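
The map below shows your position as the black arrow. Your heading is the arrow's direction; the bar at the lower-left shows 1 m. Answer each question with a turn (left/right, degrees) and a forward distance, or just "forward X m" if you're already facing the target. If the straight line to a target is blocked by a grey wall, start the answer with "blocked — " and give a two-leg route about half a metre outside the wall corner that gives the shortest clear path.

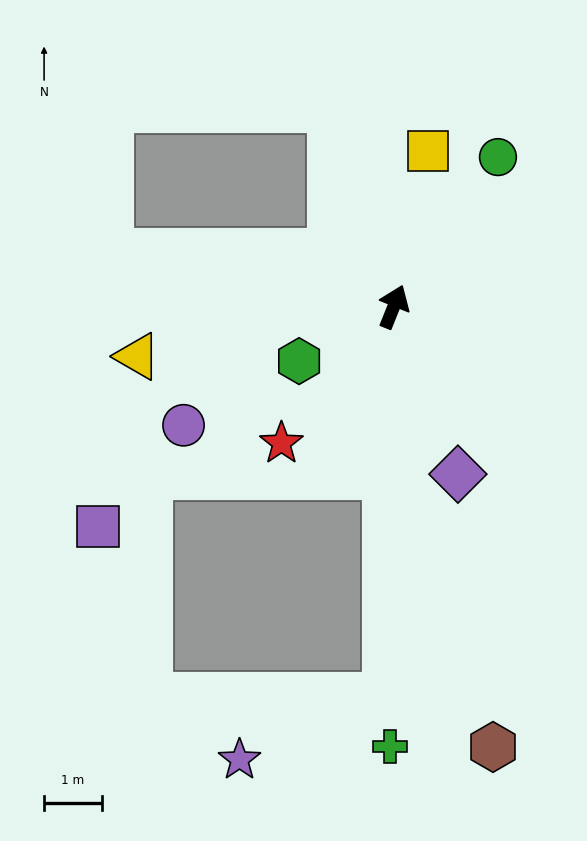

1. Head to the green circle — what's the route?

turn right 13°, forward 3.2 m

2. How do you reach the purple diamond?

turn right 137°, forward 3.1 m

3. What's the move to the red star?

turn left 162°, forward 3.1 m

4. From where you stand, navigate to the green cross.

turn right 159°, forward 7.7 m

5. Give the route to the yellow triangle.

turn left 123°, forward 4.5 m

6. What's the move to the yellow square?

turn left 9°, forward 2.8 m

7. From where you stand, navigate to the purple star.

blocked — turn right 159°, forward 6.8 m, then turn right 66°, forward 2.8 m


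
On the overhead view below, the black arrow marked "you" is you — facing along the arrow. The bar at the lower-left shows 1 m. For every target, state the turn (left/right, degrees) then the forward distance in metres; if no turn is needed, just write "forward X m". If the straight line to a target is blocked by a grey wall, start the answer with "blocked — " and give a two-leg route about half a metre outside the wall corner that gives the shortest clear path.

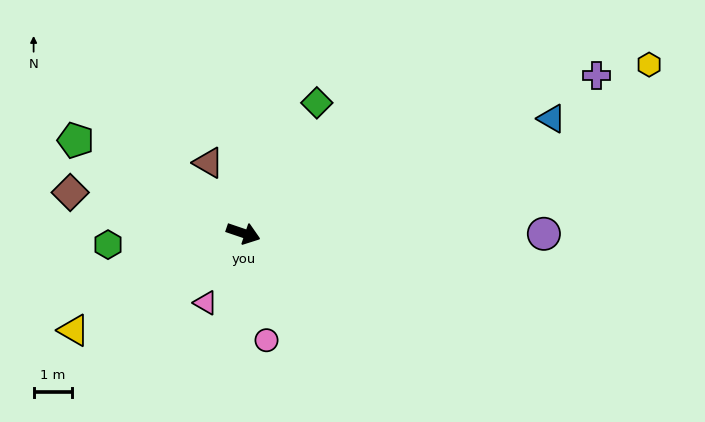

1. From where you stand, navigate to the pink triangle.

turn right 100°, forward 2.1 m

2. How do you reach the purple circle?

turn left 19°, forward 7.8 m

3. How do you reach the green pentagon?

turn left 170°, forward 5.0 m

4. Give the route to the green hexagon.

turn right 156°, forward 3.5 m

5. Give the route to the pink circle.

turn right 59°, forward 2.8 m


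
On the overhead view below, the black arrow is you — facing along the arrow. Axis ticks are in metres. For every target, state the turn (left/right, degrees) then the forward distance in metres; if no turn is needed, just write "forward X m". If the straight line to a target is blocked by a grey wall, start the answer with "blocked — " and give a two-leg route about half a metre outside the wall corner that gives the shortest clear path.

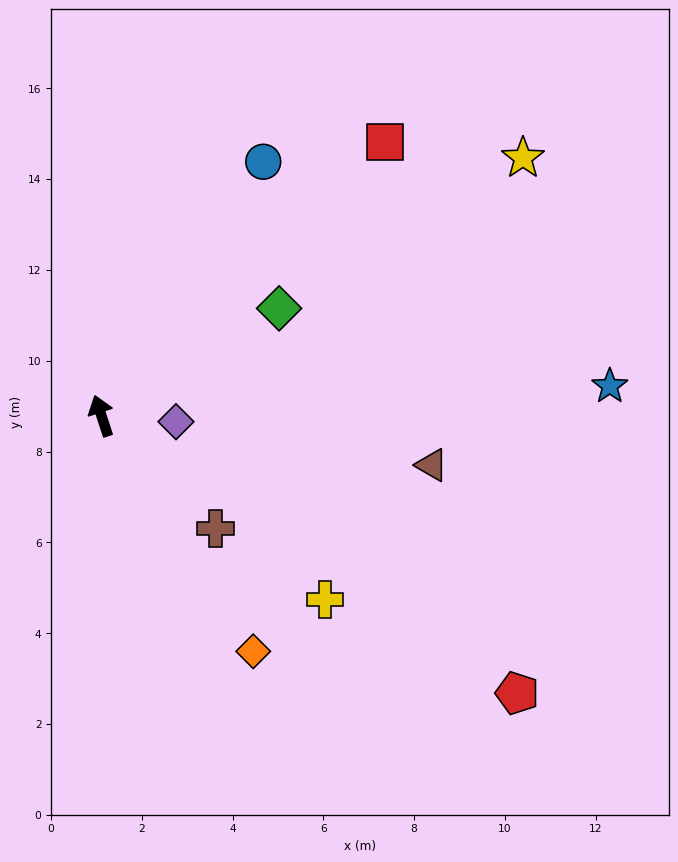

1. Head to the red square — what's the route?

turn right 64°, forward 8.7 m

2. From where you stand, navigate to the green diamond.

turn right 77°, forward 4.6 m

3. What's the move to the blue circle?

turn right 51°, forward 6.6 m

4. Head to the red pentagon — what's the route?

turn right 142°, forward 11.0 m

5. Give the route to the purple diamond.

turn right 113°, forward 1.6 m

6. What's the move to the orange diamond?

turn right 165°, forward 6.2 m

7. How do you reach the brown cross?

turn right 153°, forward 3.5 m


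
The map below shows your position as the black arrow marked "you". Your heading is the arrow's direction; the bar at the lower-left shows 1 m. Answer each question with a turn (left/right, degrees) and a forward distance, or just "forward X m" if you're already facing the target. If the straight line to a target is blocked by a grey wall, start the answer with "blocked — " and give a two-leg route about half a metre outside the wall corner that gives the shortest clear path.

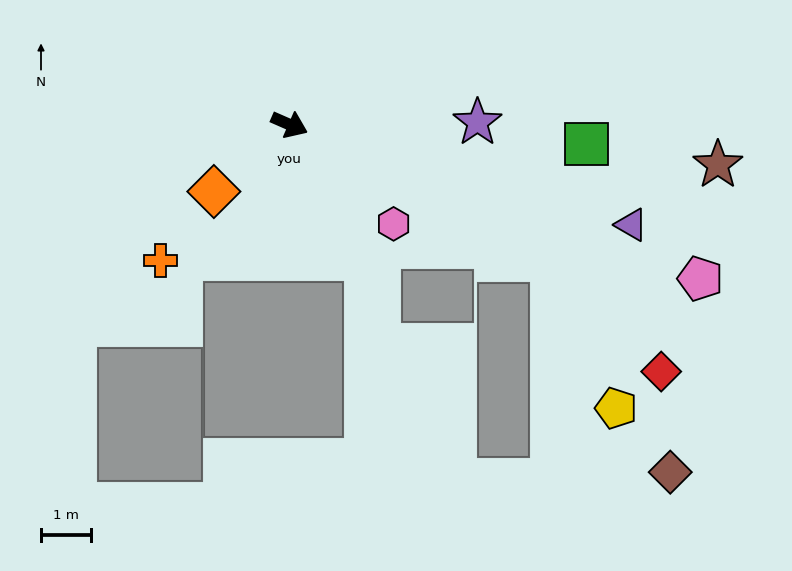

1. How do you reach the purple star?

turn left 24°, forward 3.7 m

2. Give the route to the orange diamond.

turn right 115°, forward 2.0 m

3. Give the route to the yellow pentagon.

blocked — turn right 4°, forward 5.9 m, then turn right 39°, forward 3.2 m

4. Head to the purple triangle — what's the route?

turn left 7°, forward 7.1 m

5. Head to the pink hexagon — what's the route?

turn right 20°, forward 2.9 m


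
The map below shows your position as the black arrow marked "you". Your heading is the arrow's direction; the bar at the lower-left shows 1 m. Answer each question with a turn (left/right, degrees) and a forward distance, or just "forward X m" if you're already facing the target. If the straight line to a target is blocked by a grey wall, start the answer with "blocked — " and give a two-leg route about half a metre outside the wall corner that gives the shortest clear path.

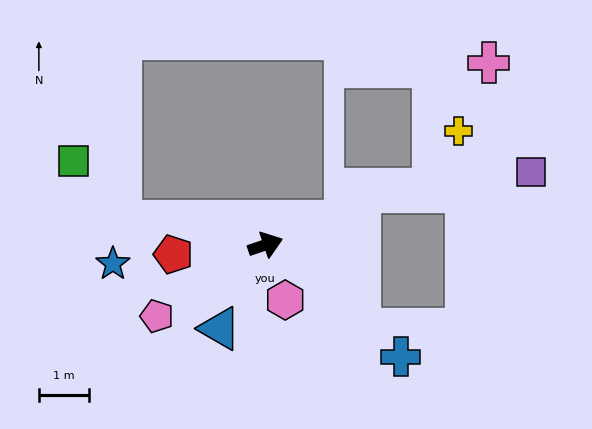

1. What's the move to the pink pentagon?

turn right 165°, forward 2.6 m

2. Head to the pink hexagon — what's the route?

turn right 89°, forward 1.2 m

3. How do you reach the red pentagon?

turn left 167°, forward 1.9 m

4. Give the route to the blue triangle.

turn right 137°, forward 1.9 m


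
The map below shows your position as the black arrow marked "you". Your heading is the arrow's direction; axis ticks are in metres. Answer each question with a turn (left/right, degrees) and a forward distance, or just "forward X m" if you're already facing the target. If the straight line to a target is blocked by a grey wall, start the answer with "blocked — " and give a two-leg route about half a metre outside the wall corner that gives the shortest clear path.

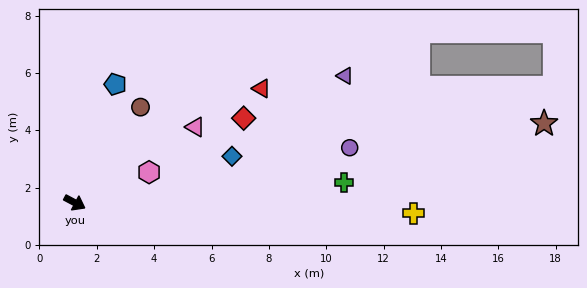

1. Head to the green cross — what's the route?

turn left 32°, forward 9.4 m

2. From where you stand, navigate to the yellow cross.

turn left 26°, forward 11.8 m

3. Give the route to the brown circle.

turn left 83°, forward 4.0 m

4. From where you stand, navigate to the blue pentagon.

turn left 99°, forward 4.4 m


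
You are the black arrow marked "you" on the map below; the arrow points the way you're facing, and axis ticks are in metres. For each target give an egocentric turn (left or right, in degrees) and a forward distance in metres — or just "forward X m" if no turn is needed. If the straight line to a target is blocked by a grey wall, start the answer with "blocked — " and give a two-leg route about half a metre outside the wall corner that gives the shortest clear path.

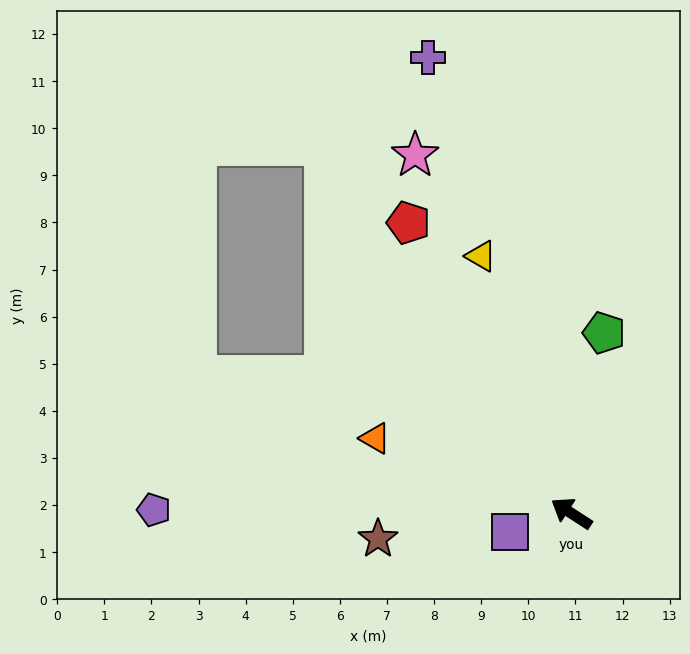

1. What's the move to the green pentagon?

turn right 67°, forward 3.9 m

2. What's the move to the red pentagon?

turn right 28°, forward 7.1 m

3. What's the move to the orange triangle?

turn left 12°, forward 4.5 m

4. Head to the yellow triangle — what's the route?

turn right 38°, forward 5.8 m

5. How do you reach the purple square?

turn left 50°, forward 1.4 m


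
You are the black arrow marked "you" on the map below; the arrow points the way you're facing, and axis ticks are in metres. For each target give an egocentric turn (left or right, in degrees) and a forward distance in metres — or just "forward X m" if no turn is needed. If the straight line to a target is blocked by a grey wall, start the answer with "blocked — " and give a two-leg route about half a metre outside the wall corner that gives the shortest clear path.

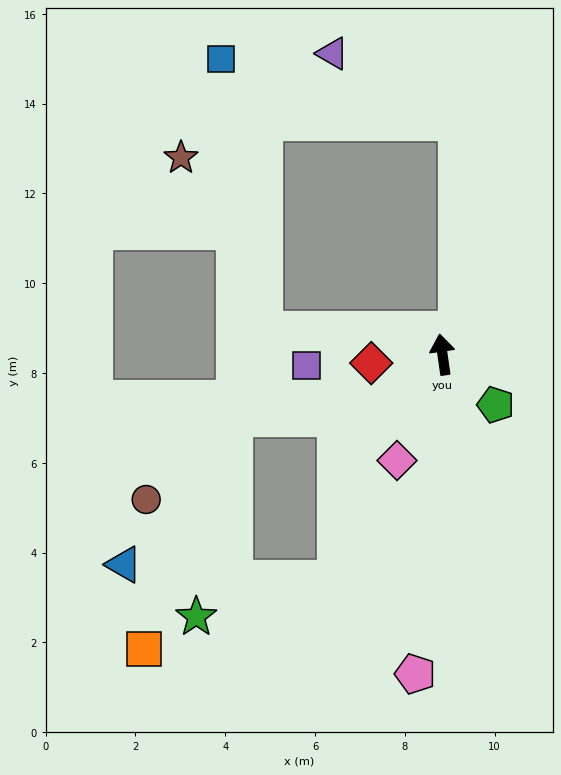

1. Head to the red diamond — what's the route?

turn left 89°, forward 1.6 m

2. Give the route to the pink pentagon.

turn left 167°, forward 7.1 m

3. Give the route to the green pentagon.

turn right 142°, forward 1.6 m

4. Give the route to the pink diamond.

turn left 149°, forward 2.6 m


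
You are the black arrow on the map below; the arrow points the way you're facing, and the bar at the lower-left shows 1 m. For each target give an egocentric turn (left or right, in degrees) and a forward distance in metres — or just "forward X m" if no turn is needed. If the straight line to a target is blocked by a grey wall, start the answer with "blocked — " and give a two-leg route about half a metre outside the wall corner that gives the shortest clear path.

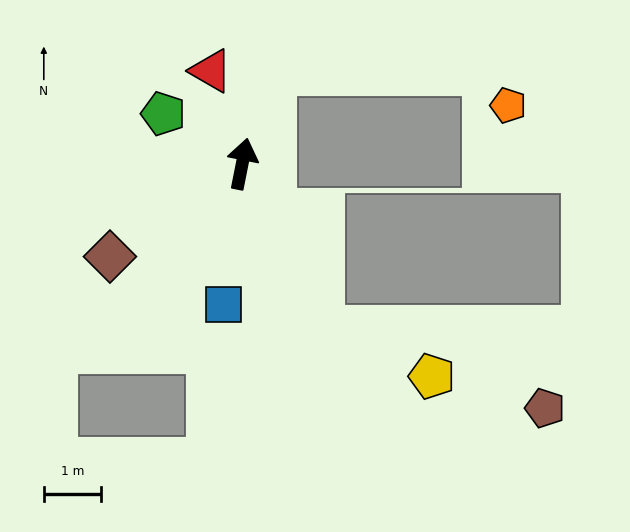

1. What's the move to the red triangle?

turn left 30°, forward 1.7 m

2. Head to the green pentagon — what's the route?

turn left 69°, forward 1.6 m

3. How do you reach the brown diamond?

turn left 136°, forward 2.8 m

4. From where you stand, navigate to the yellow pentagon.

blocked — turn right 143°, forward 3.2 m, then turn left 42°, forward 2.1 m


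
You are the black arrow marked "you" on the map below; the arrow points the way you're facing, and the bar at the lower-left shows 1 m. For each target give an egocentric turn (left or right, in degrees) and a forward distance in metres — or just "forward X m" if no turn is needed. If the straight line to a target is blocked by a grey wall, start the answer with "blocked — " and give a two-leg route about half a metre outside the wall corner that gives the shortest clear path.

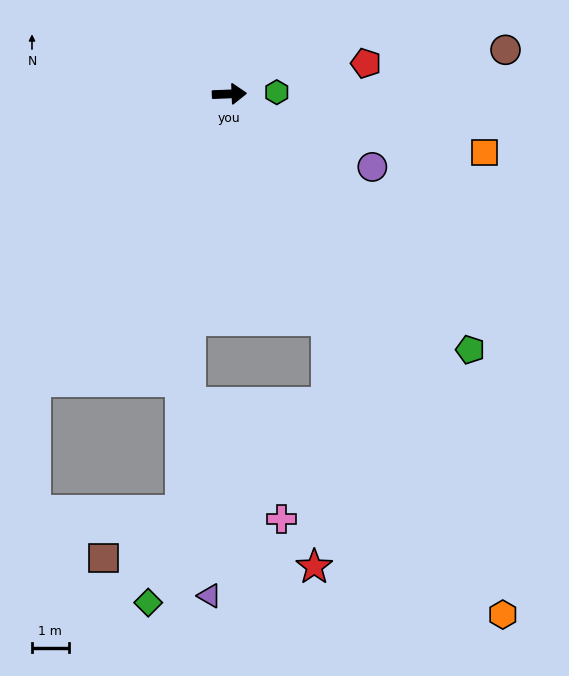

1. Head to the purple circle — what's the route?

turn right 29°, forward 4.4 m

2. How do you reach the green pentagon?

turn right 49°, forward 9.5 m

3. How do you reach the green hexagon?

forward 1.3 m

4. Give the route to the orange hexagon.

turn right 65°, forward 15.9 m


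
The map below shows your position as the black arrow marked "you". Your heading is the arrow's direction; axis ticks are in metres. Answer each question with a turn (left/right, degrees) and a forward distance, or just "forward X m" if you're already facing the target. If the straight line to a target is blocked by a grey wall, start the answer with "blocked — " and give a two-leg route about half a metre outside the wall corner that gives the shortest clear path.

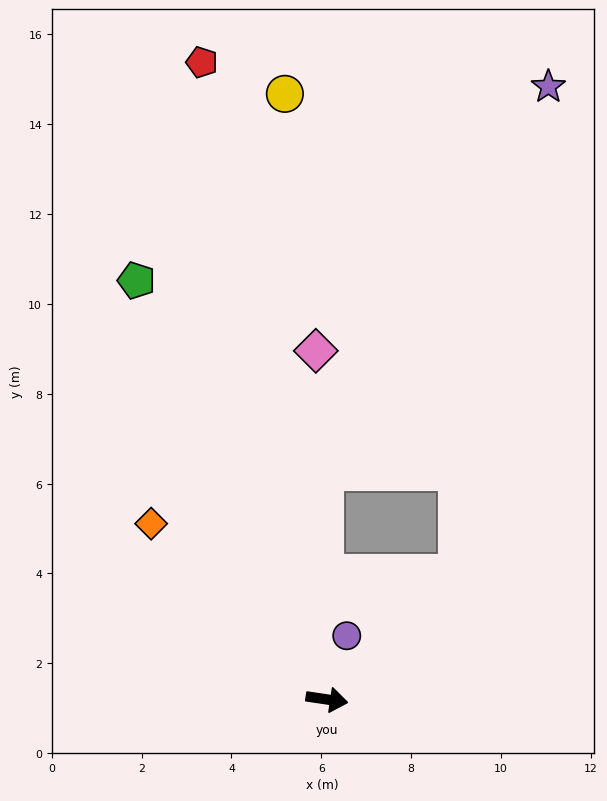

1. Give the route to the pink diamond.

turn left 100°, forward 7.8 m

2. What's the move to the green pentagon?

turn left 123°, forward 10.2 m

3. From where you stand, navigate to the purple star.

blocked — turn left 99°, forward 5.1 m, then turn right 31°, forward 9.9 m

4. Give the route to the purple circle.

turn left 81°, forward 1.5 m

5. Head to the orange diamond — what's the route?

turn left 143°, forward 5.5 m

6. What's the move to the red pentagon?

turn left 110°, forward 14.5 m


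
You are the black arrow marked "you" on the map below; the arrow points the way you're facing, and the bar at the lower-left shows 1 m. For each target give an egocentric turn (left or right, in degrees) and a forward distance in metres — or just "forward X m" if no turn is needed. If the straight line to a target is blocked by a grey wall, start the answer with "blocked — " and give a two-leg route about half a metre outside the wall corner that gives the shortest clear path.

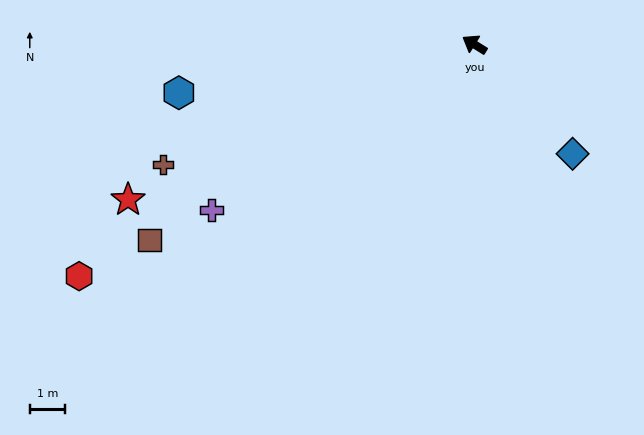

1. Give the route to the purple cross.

turn left 64°, forward 8.9 m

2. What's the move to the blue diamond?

turn left 164°, forward 4.2 m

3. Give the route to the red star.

turn left 56°, forward 10.9 m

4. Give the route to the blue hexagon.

turn left 41°, forward 8.6 m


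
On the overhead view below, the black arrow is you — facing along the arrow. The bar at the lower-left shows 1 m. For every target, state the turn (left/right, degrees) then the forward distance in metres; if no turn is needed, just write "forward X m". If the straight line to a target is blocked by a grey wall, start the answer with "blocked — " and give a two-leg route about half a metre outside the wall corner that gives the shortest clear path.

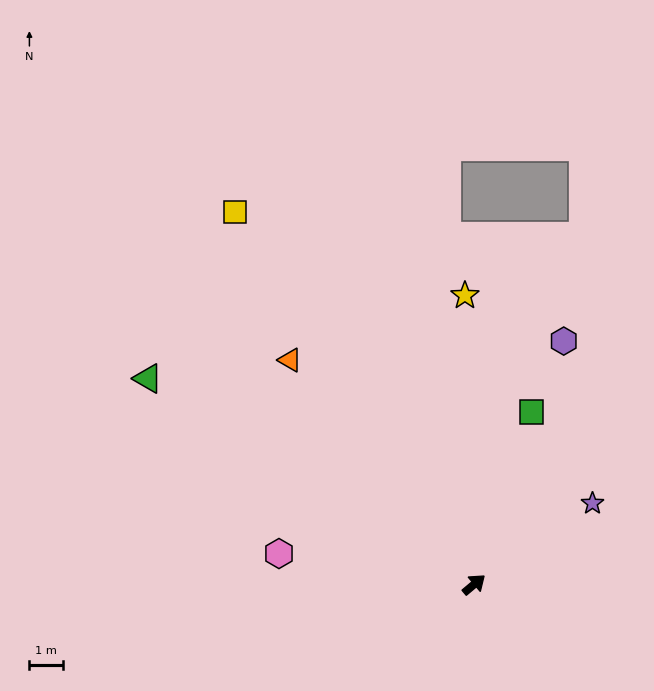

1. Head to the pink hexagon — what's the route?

turn left 131°, forward 5.8 m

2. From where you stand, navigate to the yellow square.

turn left 83°, forward 13.1 m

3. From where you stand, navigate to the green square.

turn left 32°, forward 5.4 m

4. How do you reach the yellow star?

turn left 52°, forward 8.5 m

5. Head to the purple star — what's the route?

turn right 6°, forward 4.2 m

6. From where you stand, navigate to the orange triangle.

turn left 89°, forward 8.6 m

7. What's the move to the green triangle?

turn left 108°, forward 11.4 m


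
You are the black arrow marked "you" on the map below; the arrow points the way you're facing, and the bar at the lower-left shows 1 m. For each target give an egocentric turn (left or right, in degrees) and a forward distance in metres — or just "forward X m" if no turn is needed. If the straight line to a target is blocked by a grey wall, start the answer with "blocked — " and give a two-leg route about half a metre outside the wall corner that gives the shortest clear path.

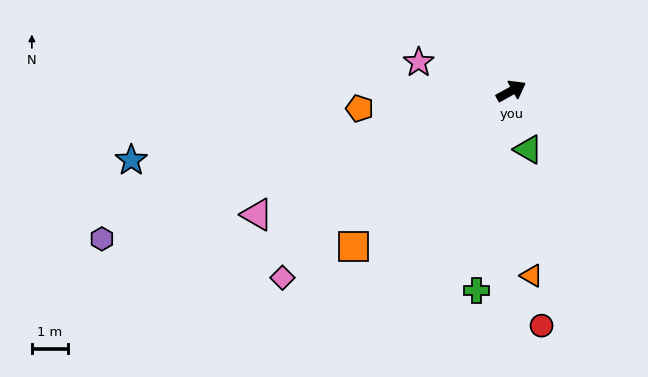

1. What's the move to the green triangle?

turn right 103°, forward 1.7 m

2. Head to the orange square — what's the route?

turn right 164°, forward 6.2 m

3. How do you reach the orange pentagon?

turn left 158°, forward 4.3 m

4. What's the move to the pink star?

turn left 134°, forward 2.7 m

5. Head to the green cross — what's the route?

turn right 129°, forward 5.7 m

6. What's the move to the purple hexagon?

turn left 171°, forward 12.2 m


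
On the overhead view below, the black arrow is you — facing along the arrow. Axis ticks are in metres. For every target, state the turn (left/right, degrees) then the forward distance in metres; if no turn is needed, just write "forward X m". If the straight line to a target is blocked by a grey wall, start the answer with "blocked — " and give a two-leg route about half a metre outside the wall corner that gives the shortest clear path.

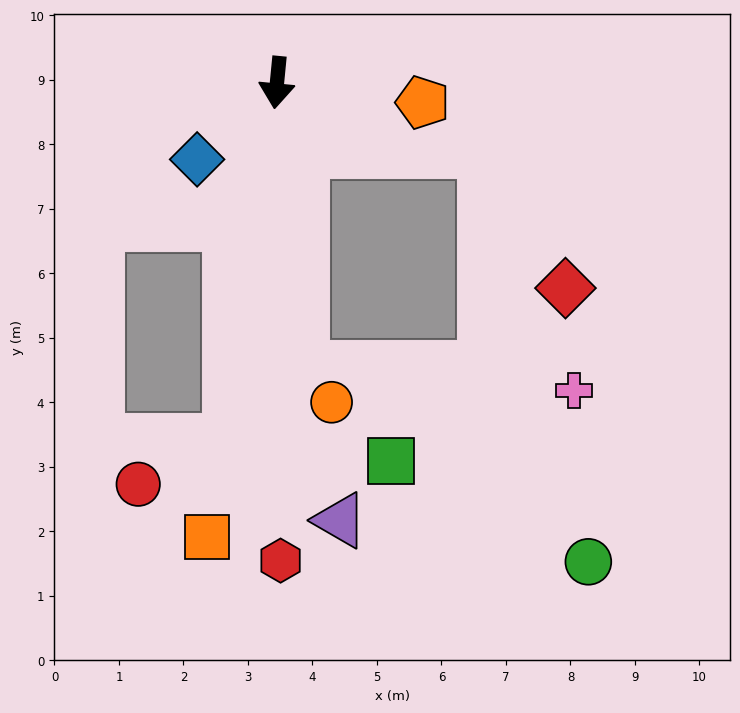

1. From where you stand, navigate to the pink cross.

blocked — turn left 10°, forward 4.4 m, then turn left 81°, forward 4.2 m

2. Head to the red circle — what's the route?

blocked — forward 5.6 m, then turn right 60°, forward 1.6 m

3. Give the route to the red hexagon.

turn left 6°, forward 7.4 m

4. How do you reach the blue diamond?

turn right 41°, forward 1.7 m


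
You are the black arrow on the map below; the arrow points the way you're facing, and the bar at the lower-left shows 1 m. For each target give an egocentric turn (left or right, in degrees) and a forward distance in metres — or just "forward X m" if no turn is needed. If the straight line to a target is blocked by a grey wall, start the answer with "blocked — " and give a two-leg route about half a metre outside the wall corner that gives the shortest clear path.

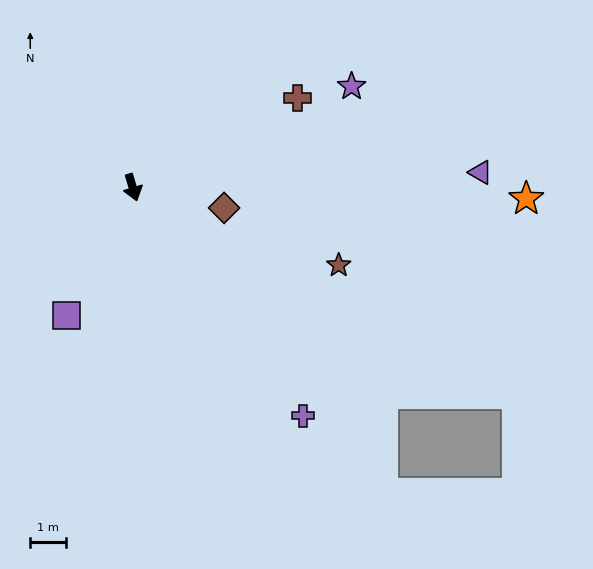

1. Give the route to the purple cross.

turn left 20°, forward 8.1 m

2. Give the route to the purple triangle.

turn left 76°, forward 9.9 m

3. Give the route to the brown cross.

turn left 102°, forward 5.3 m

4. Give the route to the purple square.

turn right 44°, forward 4.1 m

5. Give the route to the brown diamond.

turn left 61°, forward 2.7 m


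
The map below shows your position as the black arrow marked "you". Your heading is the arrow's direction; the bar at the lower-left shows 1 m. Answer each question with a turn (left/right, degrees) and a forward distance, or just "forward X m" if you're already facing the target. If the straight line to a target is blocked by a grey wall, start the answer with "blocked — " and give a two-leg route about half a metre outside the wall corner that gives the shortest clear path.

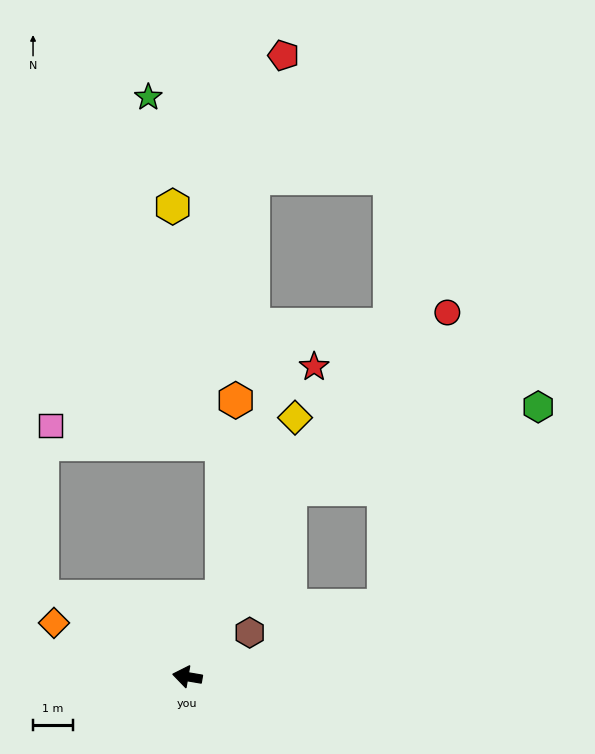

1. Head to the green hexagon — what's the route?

blocked — turn right 109°, forward 5.3 m, then turn right 43°, forward 6.5 m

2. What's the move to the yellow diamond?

turn right 103°, forward 7.0 m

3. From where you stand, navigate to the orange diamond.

turn right 12°, forward 3.6 m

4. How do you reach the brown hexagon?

turn right 135°, forward 1.9 m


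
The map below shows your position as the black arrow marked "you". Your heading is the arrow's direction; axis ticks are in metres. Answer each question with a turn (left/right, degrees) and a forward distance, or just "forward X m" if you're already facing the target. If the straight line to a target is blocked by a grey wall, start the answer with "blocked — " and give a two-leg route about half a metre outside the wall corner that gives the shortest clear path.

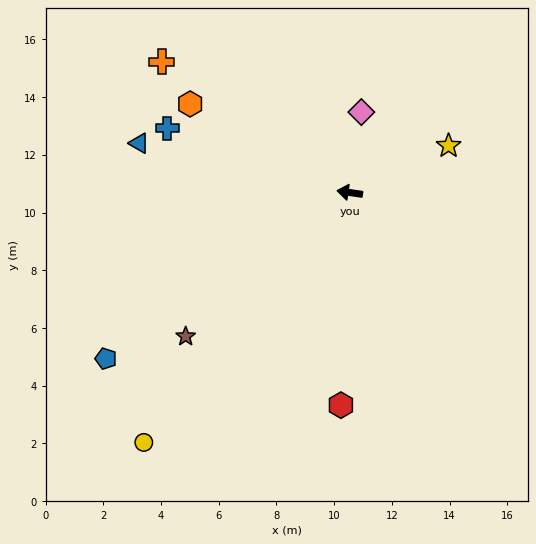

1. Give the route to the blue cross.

turn right 11°, forward 6.7 m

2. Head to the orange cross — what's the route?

turn right 27°, forward 7.9 m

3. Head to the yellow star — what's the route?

turn right 146°, forward 3.8 m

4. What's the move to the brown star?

turn left 50°, forward 7.6 m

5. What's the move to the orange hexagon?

turn right 21°, forward 6.3 m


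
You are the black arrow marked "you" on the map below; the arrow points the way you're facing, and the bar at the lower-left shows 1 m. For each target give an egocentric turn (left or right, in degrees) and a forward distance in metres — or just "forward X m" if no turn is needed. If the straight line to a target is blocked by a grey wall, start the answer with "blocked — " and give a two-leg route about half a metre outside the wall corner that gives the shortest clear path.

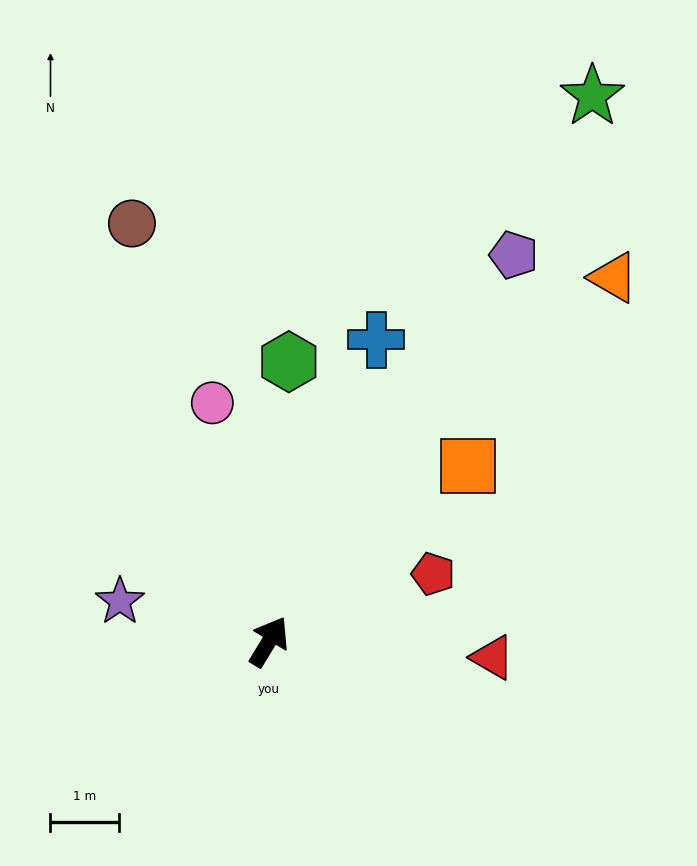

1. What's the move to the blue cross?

turn left 12°, forward 4.7 m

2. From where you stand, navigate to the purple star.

turn left 106°, forward 2.3 m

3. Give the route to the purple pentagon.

forward 6.7 m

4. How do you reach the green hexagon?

turn left 27°, forward 4.1 m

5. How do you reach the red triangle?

turn right 63°, forward 3.3 m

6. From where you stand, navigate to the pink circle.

turn left 45°, forward 3.6 m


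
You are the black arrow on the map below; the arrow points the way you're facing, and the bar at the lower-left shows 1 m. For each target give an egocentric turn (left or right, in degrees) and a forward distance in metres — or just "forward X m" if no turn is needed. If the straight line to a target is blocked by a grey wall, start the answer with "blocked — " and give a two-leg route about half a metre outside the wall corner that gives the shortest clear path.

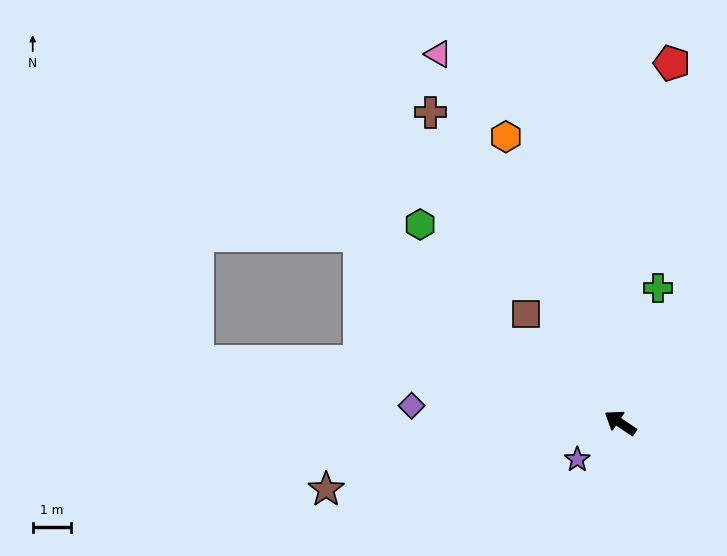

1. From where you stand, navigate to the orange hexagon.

turn right 34°, forward 8.0 m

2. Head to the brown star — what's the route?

turn left 47°, forward 7.9 m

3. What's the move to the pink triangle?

turn right 30°, forward 10.7 m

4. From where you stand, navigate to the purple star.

turn left 74°, forward 1.5 m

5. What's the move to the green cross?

turn right 72°, forward 3.7 m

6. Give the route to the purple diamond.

turn left 29°, forward 5.5 m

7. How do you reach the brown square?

turn right 15°, forward 3.8 m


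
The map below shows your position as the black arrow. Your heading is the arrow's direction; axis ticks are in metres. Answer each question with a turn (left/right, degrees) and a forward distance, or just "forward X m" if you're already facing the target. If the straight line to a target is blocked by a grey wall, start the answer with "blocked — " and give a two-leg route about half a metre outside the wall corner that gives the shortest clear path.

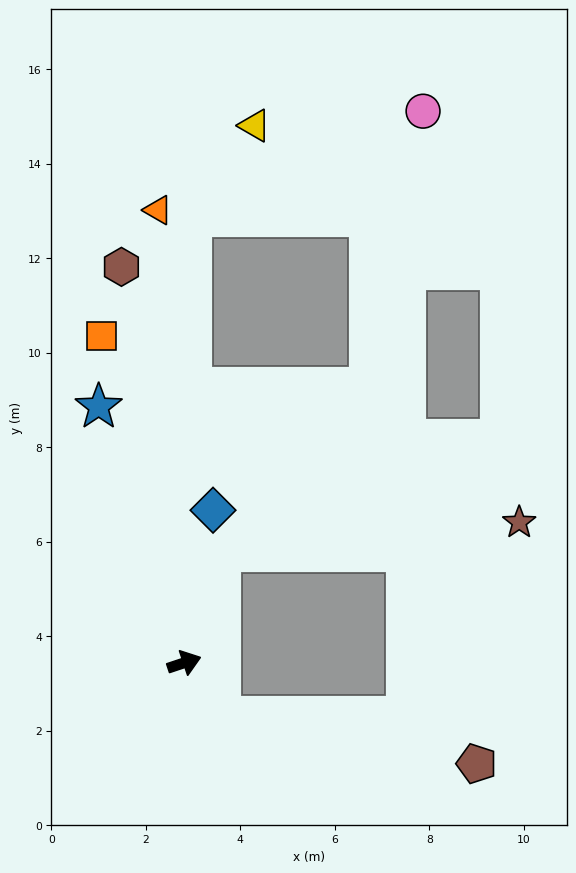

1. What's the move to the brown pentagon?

blocked — turn right 74°, forward 1.4 m, then turn left 45°, forward 5.5 m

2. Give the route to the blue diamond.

turn left 61°, forward 3.3 m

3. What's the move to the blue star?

turn left 90°, forward 5.7 m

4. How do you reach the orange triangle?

turn left 75°, forward 9.6 m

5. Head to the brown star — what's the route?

blocked — turn left 53°, forward 2.5 m, then turn right 66°, forward 6.3 m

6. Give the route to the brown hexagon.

turn left 81°, forward 8.5 m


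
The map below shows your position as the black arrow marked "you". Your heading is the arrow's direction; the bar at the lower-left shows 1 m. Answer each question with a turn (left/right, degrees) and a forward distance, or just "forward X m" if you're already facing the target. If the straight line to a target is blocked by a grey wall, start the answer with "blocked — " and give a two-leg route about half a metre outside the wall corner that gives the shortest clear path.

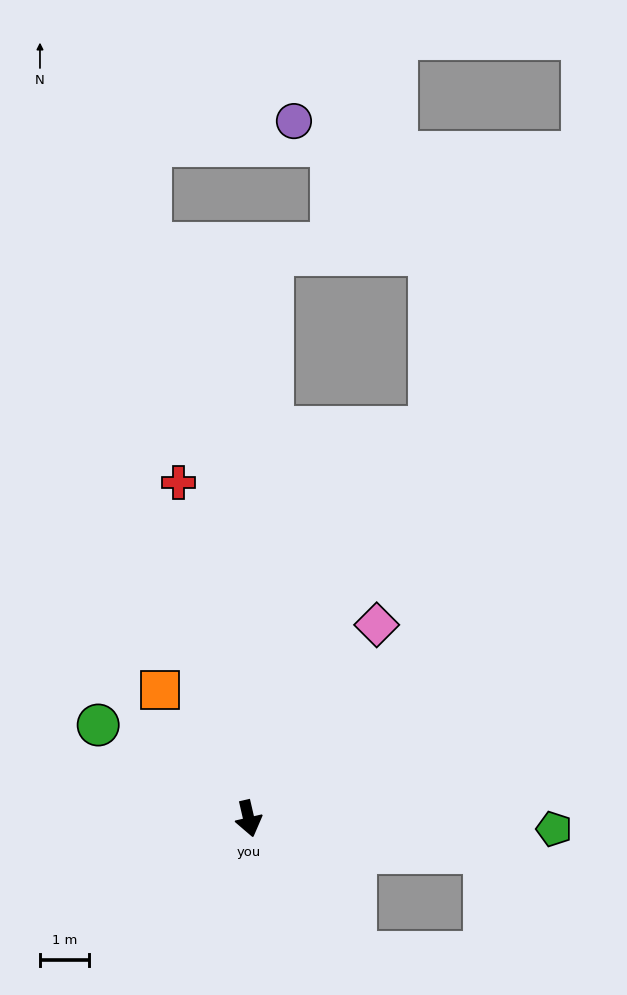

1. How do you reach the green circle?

turn right 135°, forward 3.6 m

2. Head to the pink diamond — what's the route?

turn left 134°, forward 4.7 m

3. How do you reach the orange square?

turn right 158°, forward 3.2 m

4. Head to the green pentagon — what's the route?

turn left 75°, forward 6.2 m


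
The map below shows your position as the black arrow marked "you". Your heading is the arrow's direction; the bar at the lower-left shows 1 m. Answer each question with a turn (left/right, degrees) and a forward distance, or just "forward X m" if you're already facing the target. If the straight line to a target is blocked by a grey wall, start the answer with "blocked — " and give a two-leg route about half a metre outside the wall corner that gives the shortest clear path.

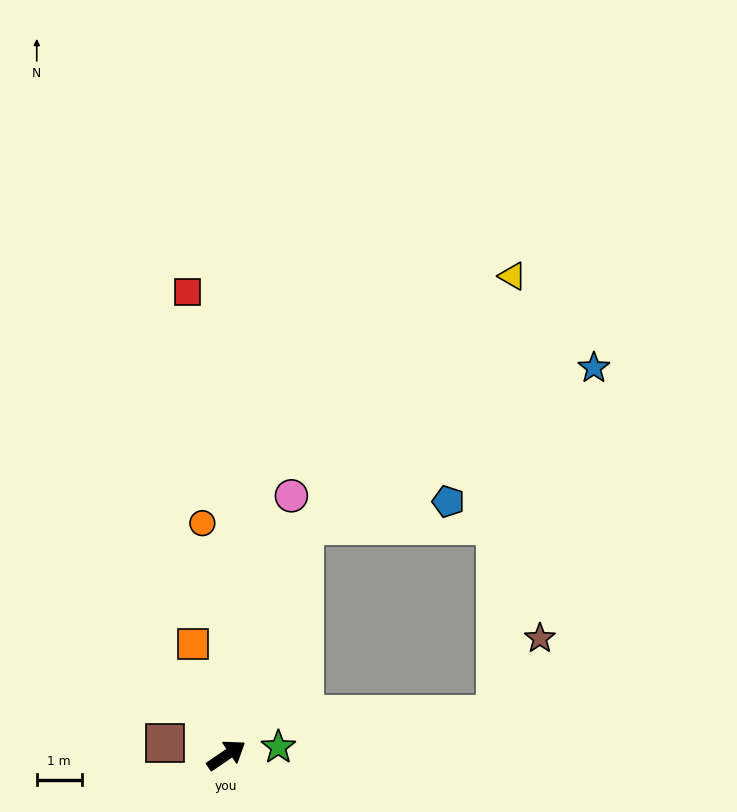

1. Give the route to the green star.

turn right 25°, forward 1.2 m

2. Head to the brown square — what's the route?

turn left 134°, forward 1.4 m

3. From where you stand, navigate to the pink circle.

turn left 42°, forward 6.0 m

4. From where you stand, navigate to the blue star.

blocked — turn left 37°, forward 5.4 m, then turn right 43°, forward 7.3 m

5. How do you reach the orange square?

turn left 73°, forward 2.6 m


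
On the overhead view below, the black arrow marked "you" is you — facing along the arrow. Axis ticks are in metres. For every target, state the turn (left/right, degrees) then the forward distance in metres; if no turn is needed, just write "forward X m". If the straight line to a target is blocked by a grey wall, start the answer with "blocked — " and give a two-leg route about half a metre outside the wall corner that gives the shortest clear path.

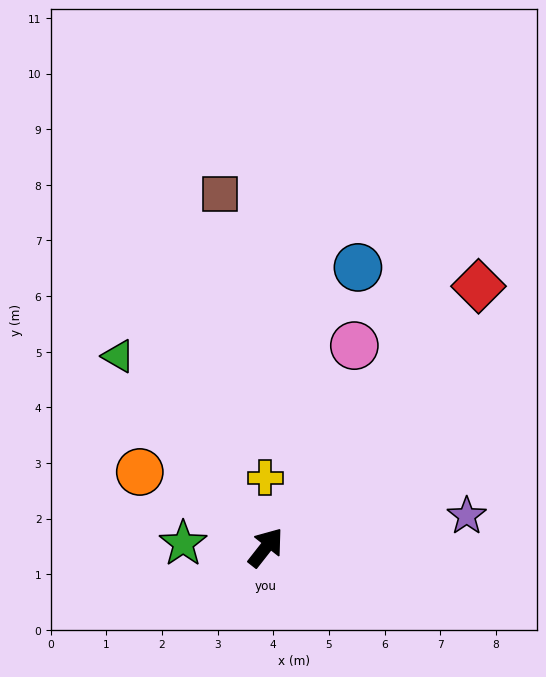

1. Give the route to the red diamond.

forward 6.1 m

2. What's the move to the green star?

turn left 125°, forward 1.5 m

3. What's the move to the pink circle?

turn left 14°, forward 4.0 m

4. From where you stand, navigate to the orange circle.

turn left 97°, forward 2.6 m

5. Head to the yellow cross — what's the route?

turn left 39°, forward 1.3 m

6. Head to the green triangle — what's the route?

turn left 76°, forward 4.3 m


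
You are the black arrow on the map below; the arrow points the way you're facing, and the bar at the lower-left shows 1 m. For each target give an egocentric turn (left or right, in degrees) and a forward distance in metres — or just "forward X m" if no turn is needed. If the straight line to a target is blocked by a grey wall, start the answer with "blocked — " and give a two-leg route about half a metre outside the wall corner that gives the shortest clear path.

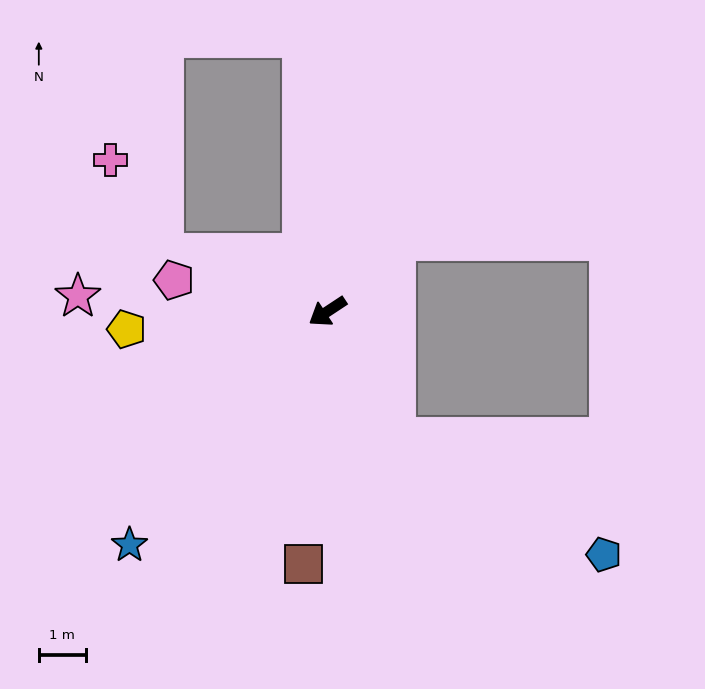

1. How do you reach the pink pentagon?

turn right 45°, forward 3.3 m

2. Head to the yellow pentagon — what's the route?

turn right 28°, forward 4.3 m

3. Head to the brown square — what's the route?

turn left 51°, forward 5.4 m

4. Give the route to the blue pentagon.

blocked — turn left 85°, forward 3.1 m, then turn left 32°, forward 5.1 m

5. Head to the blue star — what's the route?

turn left 16°, forward 6.5 m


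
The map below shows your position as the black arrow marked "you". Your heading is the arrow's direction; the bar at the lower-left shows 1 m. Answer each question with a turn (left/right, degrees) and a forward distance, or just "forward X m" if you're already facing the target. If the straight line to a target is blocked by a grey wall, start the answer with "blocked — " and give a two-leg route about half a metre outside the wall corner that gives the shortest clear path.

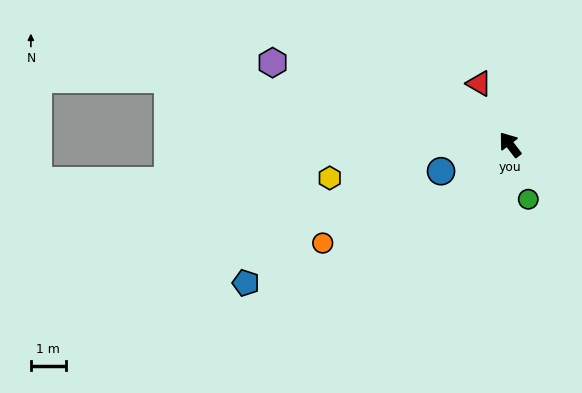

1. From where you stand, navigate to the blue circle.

turn left 74°, forward 2.1 m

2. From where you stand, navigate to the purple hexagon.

turn left 34°, forward 7.2 m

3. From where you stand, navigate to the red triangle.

turn right 11°, forward 2.0 m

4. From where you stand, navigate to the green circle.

turn left 161°, forward 1.7 m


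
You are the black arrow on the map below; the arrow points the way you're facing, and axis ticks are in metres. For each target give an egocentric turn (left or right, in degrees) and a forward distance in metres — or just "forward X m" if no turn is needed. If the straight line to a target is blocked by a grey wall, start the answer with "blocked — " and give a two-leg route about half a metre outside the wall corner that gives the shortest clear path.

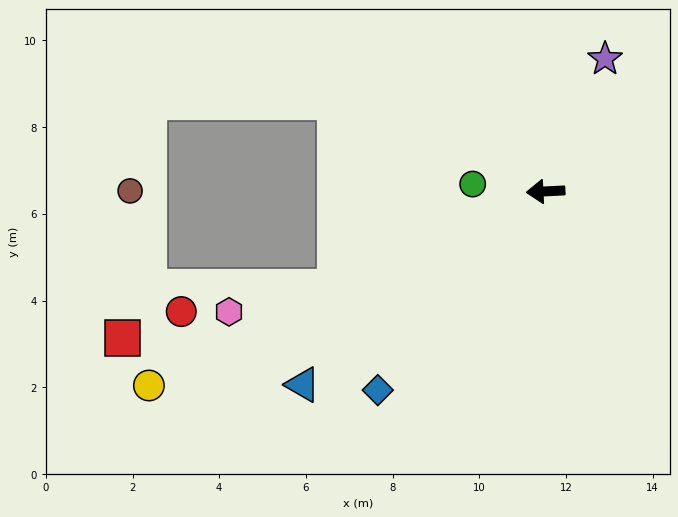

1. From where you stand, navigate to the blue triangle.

turn left 36°, forward 7.2 m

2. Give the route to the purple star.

turn right 117°, forward 3.4 m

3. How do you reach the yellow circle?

turn left 23°, forward 10.2 m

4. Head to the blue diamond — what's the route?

turn left 47°, forward 6.0 m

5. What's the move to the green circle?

turn right 9°, forward 1.7 m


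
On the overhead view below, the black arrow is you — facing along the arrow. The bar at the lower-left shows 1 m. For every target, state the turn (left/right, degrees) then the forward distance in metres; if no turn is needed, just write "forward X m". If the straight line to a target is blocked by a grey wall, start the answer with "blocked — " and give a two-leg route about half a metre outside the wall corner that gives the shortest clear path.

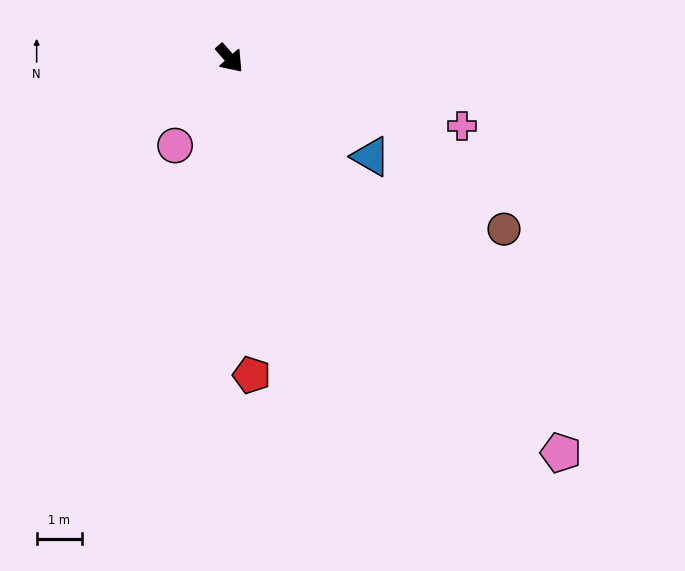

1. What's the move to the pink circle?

turn right 74°, forward 2.3 m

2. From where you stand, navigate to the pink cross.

turn left 32°, forward 5.3 m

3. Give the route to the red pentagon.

turn right 37°, forward 6.9 m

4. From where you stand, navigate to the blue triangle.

turn left 14°, forward 3.8 m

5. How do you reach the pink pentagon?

forward 11.3 m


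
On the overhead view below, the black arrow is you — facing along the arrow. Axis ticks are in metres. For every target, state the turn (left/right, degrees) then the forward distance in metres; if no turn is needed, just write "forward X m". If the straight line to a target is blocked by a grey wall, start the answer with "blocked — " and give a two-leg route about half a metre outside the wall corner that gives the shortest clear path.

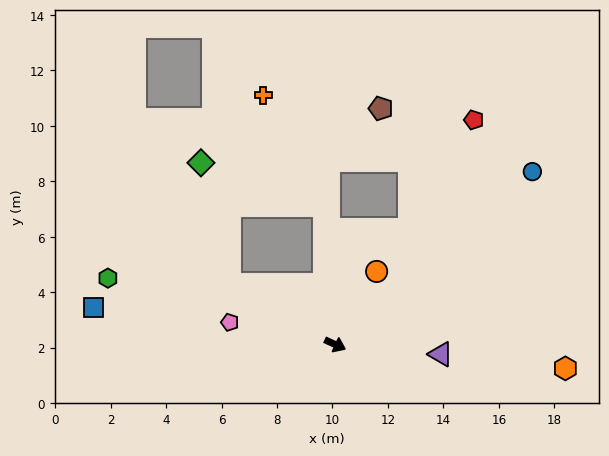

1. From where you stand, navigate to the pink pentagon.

turn right 167°, forward 3.9 m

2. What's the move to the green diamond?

blocked — turn left 175°, forward 4.4 m, then turn right 47°, forward 4.5 m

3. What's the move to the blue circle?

turn left 66°, forward 9.5 m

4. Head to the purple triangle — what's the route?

turn left 19°, forward 3.8 m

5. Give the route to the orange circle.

turn left 85°, forward 3.0 m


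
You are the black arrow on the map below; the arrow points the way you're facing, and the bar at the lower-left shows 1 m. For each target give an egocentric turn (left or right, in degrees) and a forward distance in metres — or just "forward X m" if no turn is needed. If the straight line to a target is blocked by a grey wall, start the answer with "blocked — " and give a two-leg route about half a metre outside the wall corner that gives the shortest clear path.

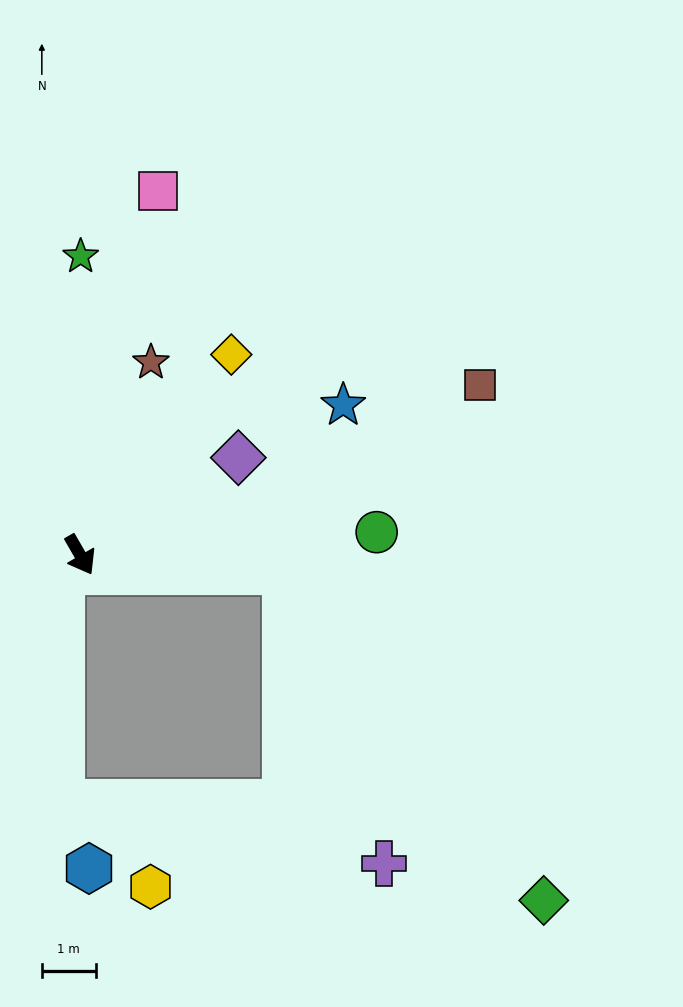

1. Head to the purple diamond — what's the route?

turn left 92°, forward 3.4 m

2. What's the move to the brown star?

turn left 130°, forward 3.8 m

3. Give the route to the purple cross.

blocked — turn left 55°, forward 3.8 m, then turn right 66°, forward 5.7 m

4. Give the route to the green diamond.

blocked — turn left 55°, forward 3.8 m, then turn right 47°, forward 7.7 m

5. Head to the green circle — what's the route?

turn left 64°, forward 5.5 m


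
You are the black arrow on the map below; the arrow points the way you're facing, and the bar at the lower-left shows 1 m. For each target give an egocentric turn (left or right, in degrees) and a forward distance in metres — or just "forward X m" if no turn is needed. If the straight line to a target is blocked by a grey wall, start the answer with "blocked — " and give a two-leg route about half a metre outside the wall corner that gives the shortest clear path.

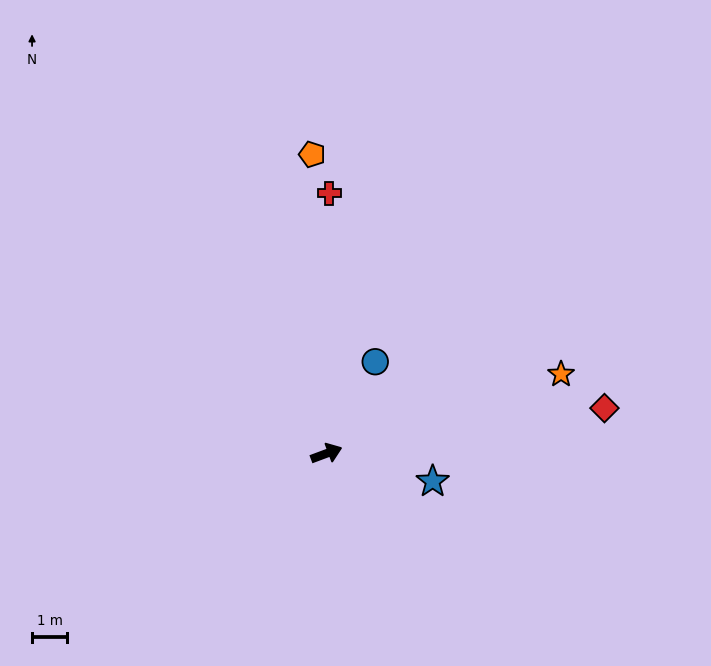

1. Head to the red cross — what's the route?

turn left 69°, forward 7.4 m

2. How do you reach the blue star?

turn right 35°, forward 3.1 m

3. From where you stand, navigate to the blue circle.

turn left 42°, forward 2.9 m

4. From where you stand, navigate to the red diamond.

turn right 11°, forward 8.0 m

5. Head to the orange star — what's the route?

forward 7.0 m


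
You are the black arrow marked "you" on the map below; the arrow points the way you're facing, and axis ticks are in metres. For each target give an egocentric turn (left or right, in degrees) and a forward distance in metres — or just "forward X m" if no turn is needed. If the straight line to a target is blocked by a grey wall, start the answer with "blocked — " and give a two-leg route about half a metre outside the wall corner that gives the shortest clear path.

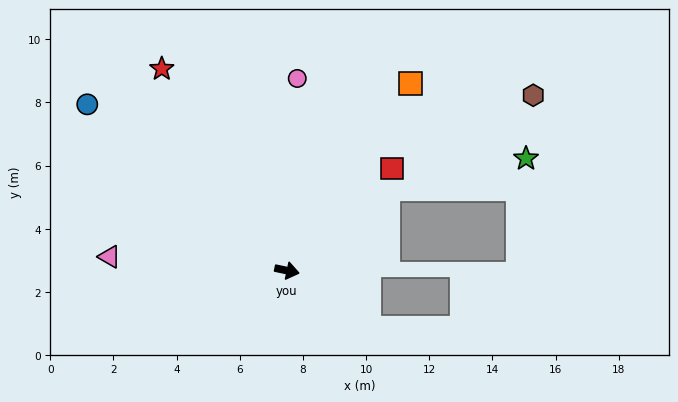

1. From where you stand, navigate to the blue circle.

turn left 152°, forward 8.2 m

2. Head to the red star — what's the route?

turn left 134°, forward 7.5 m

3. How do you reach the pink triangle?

turn right 173°, forward 5.6 m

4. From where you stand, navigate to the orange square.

turn left 69°, forward 7.1 m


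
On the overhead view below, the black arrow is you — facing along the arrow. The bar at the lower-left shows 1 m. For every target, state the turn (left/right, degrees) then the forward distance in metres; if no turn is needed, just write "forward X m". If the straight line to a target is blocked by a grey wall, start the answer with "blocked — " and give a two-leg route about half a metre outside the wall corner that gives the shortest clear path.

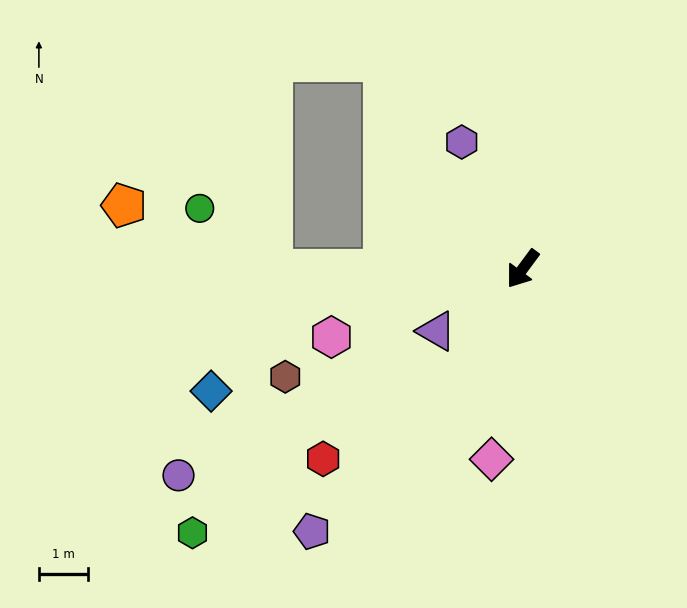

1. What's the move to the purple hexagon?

turn right 118°, forward 2.9 m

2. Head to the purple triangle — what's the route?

turn right 18°, forward 2.2 m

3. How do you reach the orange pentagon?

blocked — turn right 53°, forward 5.1 m, then turn right 24°, forward 3.3 m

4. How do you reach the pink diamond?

turn left 27°, forward 3.9 m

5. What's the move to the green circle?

blocked — turn right 53°, forward 5.1 m, then turn right 41°, forward 1.9 m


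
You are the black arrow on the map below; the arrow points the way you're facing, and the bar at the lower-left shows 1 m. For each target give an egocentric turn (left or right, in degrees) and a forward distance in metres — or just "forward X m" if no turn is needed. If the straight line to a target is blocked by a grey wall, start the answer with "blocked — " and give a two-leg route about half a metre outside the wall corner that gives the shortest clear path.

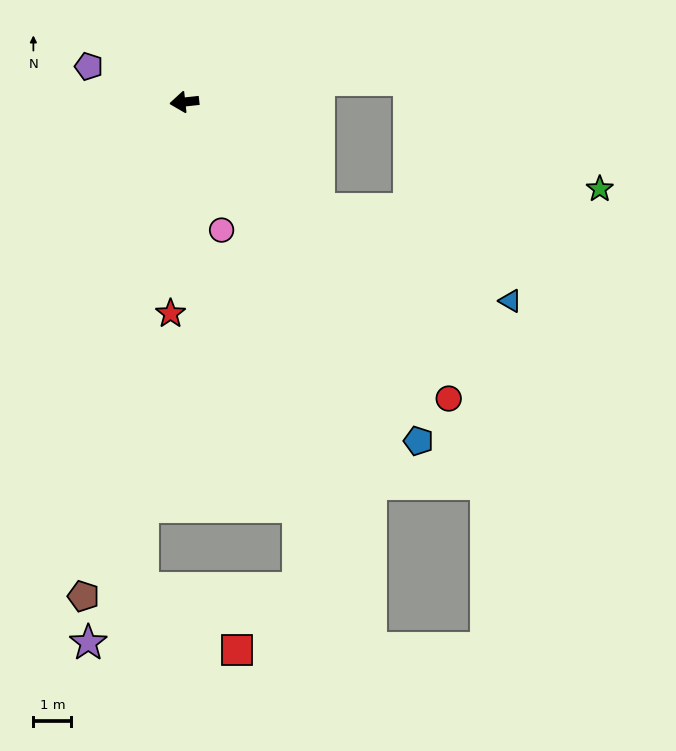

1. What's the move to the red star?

turn left 80°, forward 5.6 m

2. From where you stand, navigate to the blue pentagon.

turn left 118°, forward 10.9 m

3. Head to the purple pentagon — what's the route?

turn right 27°, forward 2.7 m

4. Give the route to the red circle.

turn left 125°, forward 10.5 m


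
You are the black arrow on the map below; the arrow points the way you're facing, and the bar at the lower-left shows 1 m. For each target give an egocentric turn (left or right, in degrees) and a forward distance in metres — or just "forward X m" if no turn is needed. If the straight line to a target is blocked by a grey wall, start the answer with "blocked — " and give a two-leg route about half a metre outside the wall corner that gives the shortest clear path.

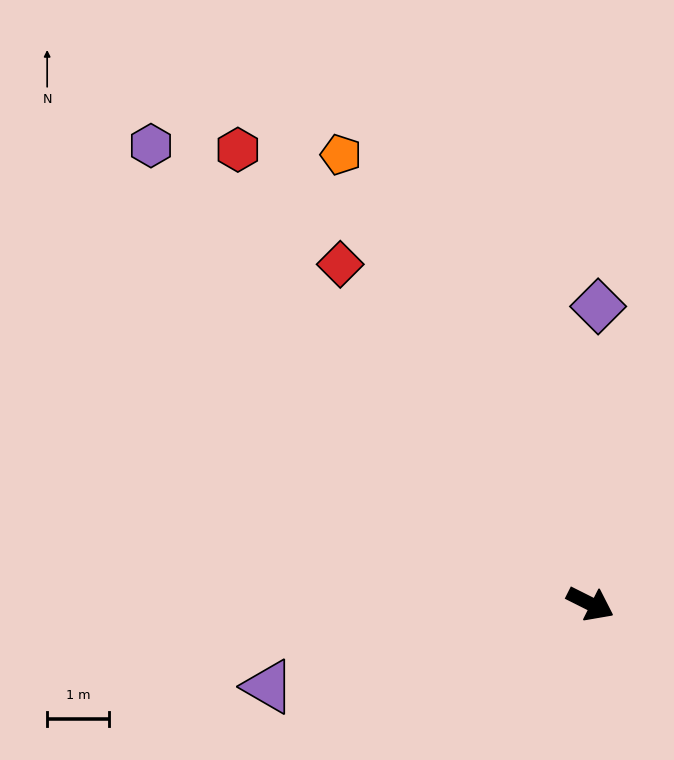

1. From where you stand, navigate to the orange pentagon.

turn left 146°, forward 8.3 m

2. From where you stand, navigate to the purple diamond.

turn left 115°, forward 4.8 m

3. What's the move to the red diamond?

turn left 153°, forward 6.8 m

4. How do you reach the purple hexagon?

turn left 160°, forward 10.3 m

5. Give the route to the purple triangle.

turn right 139°, forward 5.4 m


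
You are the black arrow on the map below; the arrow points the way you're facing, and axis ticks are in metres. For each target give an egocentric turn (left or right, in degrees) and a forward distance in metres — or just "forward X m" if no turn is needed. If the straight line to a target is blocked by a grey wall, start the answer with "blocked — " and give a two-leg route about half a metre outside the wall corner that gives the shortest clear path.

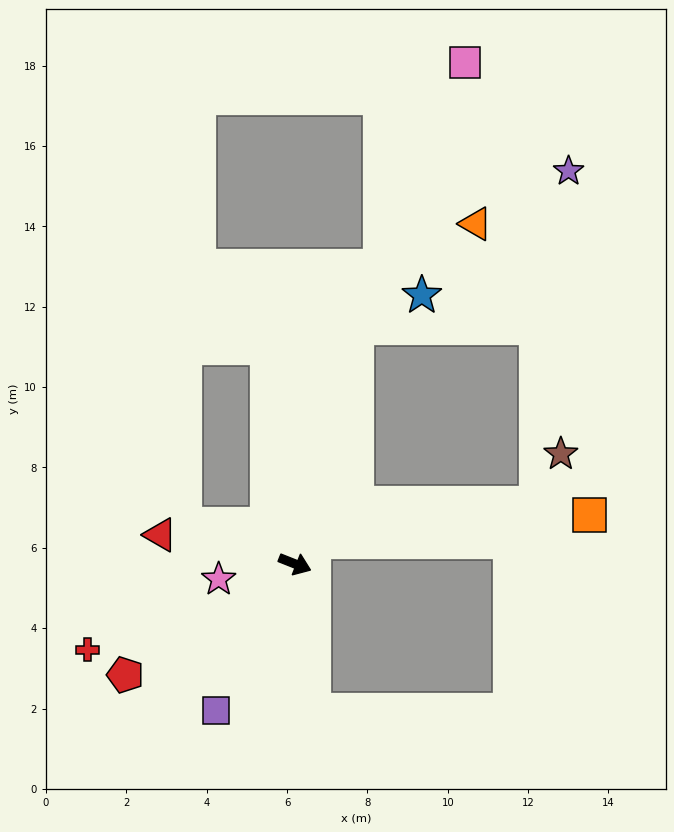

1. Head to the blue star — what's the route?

blocked — turn left 97°, forward 6.1 m, then turn right 49°, forward 1.8 m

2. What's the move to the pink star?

turn right 147°, forward 1.9 m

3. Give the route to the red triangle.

turn right 171°, forward 3.4 m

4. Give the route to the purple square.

turn right 97°, forward 4.1 m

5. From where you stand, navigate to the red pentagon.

turn right 125°, forward 5.0 m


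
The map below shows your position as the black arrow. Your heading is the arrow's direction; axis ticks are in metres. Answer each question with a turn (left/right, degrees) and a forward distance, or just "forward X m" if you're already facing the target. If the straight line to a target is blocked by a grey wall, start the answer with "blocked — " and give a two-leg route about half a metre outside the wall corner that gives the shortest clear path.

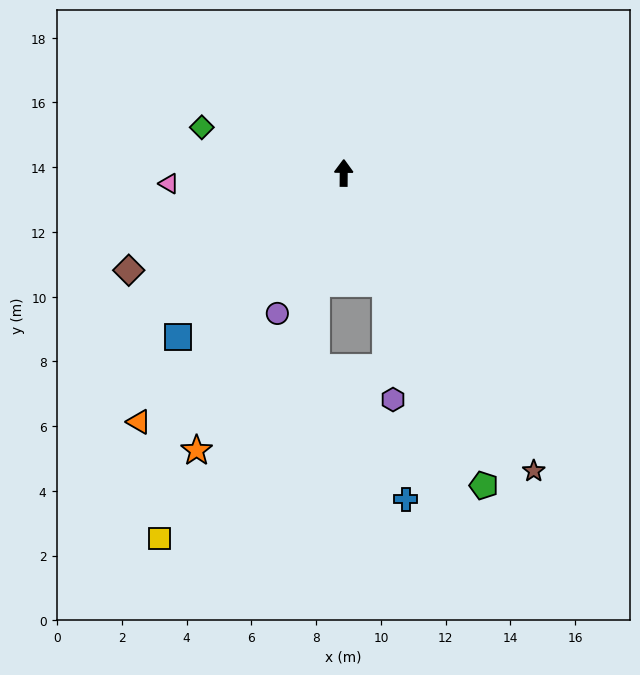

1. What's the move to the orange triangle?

turn left 141°, forward 10.0 m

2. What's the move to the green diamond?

turn left 73°, forward 4.6 m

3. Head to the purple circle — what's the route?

turn left 155°, forward 4.8 m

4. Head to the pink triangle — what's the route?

turn left 94°, forward 5.4 m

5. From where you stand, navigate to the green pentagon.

turn right 155°, forward 10.6 m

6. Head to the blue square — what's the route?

turn left 135°, forward 7.2 m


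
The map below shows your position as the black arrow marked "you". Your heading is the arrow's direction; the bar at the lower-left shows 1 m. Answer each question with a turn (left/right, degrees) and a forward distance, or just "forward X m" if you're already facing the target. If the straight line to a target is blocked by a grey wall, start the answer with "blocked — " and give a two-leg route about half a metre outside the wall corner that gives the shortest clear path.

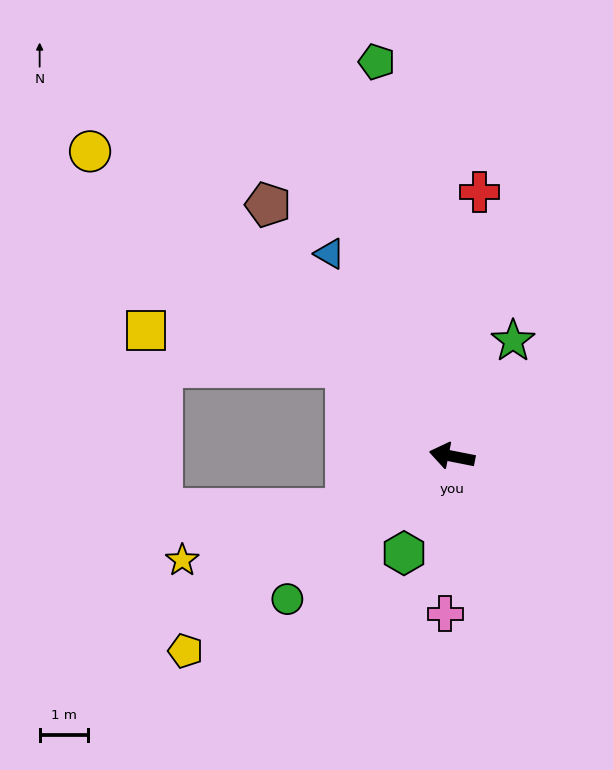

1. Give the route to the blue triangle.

turn right 48°, forward 4.9 m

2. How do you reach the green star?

turn right 107°, forward 2.7 m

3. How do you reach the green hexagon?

turn left 75°, forward 2.2 m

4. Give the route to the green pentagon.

turn right 68°, forward 8.3 m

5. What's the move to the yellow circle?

turn right 29°, forward 9.8 m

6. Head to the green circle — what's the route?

turn left 52°, forward 4.5 m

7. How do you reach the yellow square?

blocked — turn right 29°, forward 2.9 m, then turn left 30°, forward 4.2 m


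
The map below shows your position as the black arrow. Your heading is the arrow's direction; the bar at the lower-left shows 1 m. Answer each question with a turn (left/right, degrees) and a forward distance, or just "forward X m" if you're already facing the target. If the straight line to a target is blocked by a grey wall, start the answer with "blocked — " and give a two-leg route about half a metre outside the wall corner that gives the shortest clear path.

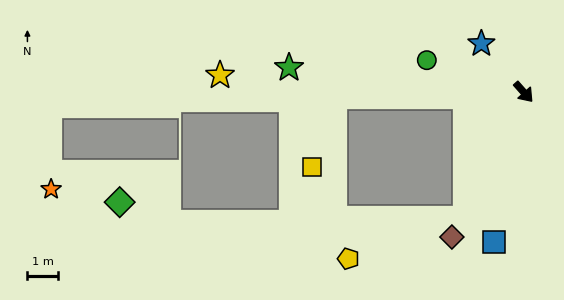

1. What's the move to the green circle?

turn right 150°, forward 3.3 m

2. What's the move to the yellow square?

blocked — turn right 130°, forward 6.2 m, then turn left 70°, forward 2.4 m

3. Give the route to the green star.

turn right 138°, forward 7.7 m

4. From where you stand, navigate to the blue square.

turn right 53°, forward 5.0 m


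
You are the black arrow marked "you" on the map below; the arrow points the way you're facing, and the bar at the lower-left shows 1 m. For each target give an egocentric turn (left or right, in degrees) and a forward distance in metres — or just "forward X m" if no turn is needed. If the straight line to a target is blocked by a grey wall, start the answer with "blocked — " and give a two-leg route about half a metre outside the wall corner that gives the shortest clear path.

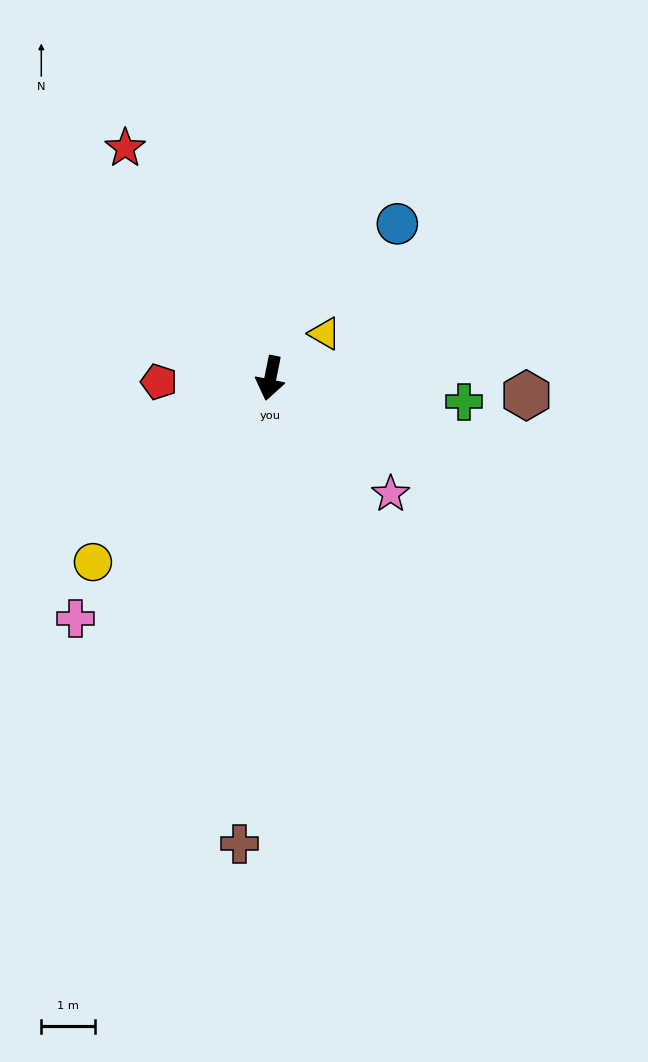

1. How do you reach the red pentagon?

turn right 77°, forward 2.1 m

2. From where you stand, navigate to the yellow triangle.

turn left 141°, forward 1.3 m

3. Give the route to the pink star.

turn left 58°, forward 3.1 m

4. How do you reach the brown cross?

turn left 8°, forward 8.7 m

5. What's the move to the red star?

turn right 136°, forward 5.1 m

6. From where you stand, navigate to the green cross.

turn left 95°, forward 3.6 m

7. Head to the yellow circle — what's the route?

turn right 33°, forward 4.8 m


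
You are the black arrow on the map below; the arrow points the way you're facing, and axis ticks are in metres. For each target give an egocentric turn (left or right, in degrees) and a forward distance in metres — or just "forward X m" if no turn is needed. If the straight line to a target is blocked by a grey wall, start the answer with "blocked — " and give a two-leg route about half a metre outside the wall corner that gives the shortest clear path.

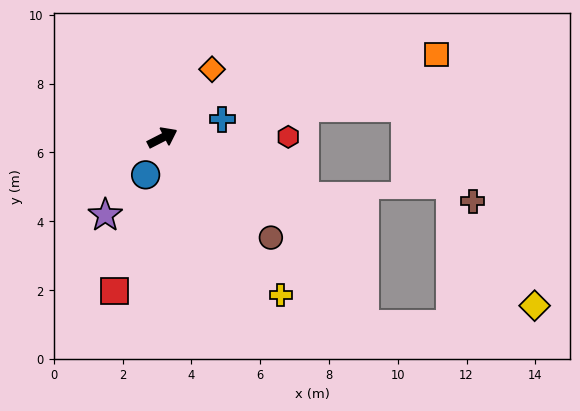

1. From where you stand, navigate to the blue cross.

turn right 10°, forward 1.8 m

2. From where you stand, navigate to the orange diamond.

turn left 27°, forward 2.5 m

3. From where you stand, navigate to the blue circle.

turn right 141°, forward 1.2 m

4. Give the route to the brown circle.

turn right 70°, forward 4.3 m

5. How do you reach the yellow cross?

turn right 80°, forward 5.7 m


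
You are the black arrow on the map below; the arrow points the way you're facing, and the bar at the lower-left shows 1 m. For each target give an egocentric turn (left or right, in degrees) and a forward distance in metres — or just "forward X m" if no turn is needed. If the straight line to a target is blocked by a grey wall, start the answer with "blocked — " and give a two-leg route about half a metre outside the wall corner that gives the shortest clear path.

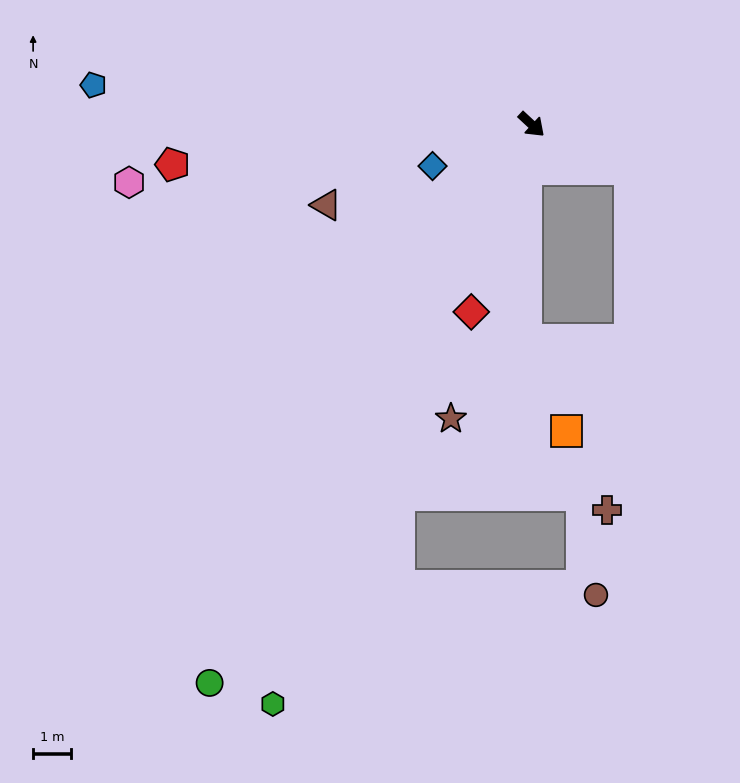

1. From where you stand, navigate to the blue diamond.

turn right 114°, forward 2.8 m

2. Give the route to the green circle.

turn right 77°, forward 16.9 m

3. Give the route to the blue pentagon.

turn right 142°, forward 11.5 m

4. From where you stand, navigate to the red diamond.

turn right 65°, forward 5.2 m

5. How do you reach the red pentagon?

turn right 131°, forward 9.5 m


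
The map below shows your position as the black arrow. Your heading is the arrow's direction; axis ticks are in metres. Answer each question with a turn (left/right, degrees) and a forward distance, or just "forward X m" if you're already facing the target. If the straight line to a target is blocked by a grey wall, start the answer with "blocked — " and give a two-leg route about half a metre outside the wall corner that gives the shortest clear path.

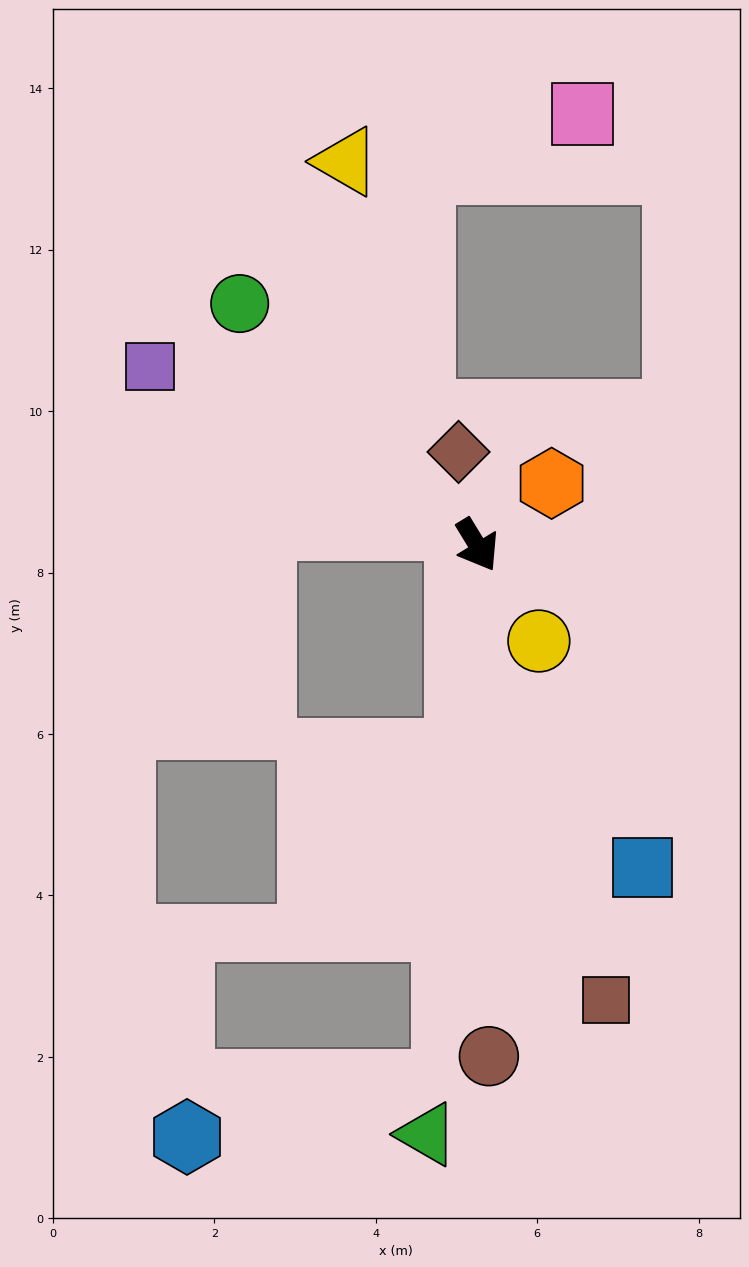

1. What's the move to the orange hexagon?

turn left 98°, forward 1.2 m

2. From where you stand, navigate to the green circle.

turn right 167°, forward 4.2 m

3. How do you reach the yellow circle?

forward 1.4 m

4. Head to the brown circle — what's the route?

turn right 30°, forward 6.3 m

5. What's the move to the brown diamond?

turn left 160°, forward 1.2 m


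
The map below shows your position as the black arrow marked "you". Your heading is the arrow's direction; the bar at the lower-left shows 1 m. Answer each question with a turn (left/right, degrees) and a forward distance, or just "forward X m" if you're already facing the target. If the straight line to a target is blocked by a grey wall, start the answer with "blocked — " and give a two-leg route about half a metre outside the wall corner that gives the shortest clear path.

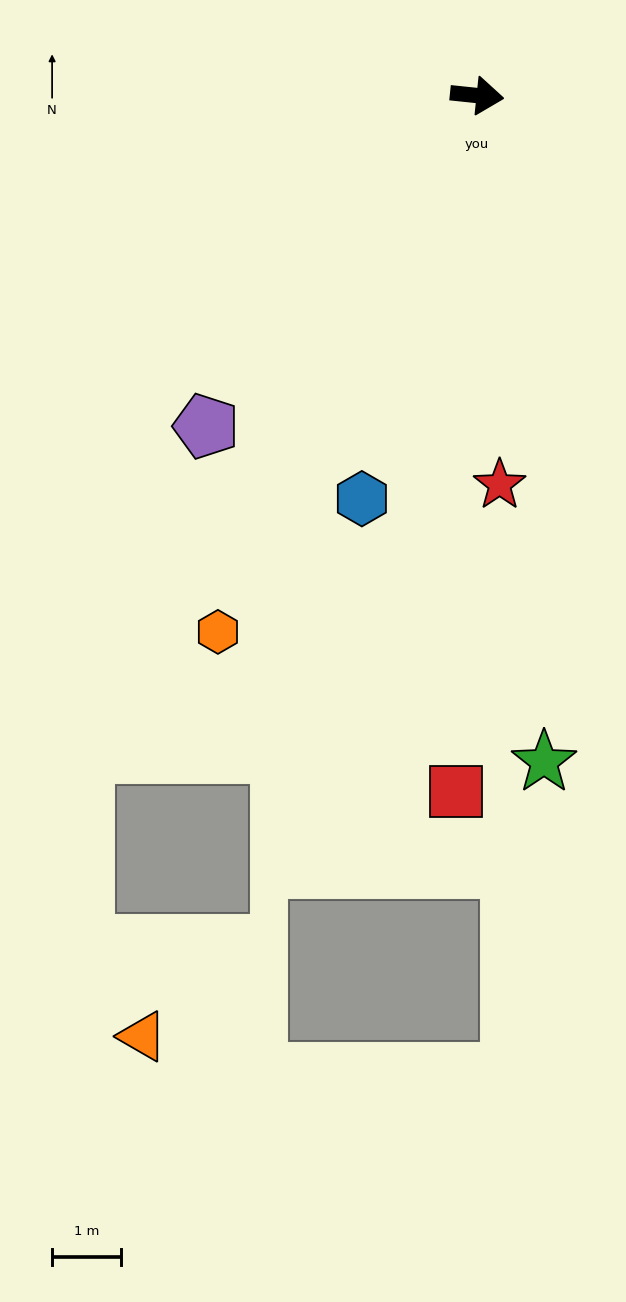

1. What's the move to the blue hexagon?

turn right 100°, forward 6.1 m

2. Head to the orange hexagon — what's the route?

turn right 110°, forward 8.6 m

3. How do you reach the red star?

turn right 81°, forward 5.6 m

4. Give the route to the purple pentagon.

turn right 123°, forward 6.2 m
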